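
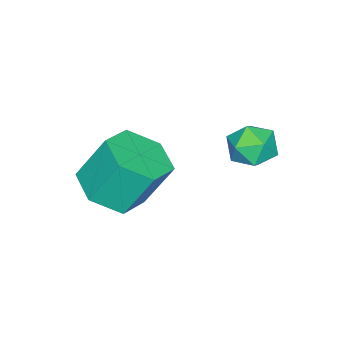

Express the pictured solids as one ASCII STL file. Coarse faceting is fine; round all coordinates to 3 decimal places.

solid 
facet normal -0.128 0.385 0.914
outer loop
vertex -2.38 1.182 -1.118
vertex -3.081 1.048 -1.16
vertex -2.638 0.555 -0.89
endloop
endfacet
facet normal 0.520 0.095 0.849
outer loop
vertex -2.38 1.182 -1.118
vertex -2.638 0.555 -0.89
vertex -2.03 0.576 -1.265
endloop
endfacet
facet normal 0.854 0.418 0.309
outer loop
vertex -2.38 1.182 -1.118
vertex -2.03 0.576 -1.265
vertex -2.096 1.081 -1.766
endloop
endfacet
facet normal 0.413 0.910 0.039
outer loop
vertex -2.38 1.182 -1.118
vertex -2.096 1.081 -1.766
vertex -2.745 1.373 -1.702
endloop
endfacet
facet normal -0.195 0.890 0.413
outer loop
vertex -2.38 1.182 -1.118
vertex -2.745 1.373 -1.702
vertex -3.081 1.048 -1.16
endloop
endfacet
facet normal 0.437 -0.593 0.676
outer loop
vertex -2.03 0.576 -1.265
vertex -2.638 0.555 -0.89
vertex -2.515 0.067 -1.398
endloop
endfacet
facet normal -0.613 -0.123 0.780
outer loop
vertex -2.638 0.555 -0.89
vertex -3.081 1.048 -1.16
vertex -3.164 0.359 -1.334
endloop
endfacet
facet normal -0.720 0.694 -0.030
outer loop
vertex -3.081 1.048 -1.16
vertex -2.745 1.373 -1.702
vertex -3.23 0.864 -1.835
endloop
endfacet
facet normal 0.264 0.727 -0.634
outer loop
vertex -2.745 1.373 -1.702
vertex -2.096 1.081 -1.766
vertex -2.622 0.885 -2.21
endloop
endfacet
facet normal 0.978 -0.068 -0.197
outer loop
vertex -2.096 1.081 -1.766
vertex -2.03 0.576 -1.265
vertex -2.179 0.392 -1.94
endloop
endfacet
facet normal -0.413 -0.910 -0.039
outer loop
vertex -2.88 0.258 -1.982
vertex -2.515 0.067 -1.398
vertex -3.164 0.359 -1.334
endloop
endfacet
facet normal -0.854 -0.418 -0.309
outer loop
vertex -2.88 0.258 -1.982
vertex -3.164 0.359 -1.334
vertex -3.23 0.864 -1.835
endloop
endfacet
facet normal -0.520 -0.095 -0.849
outer loop
vertex -2.88 0.258 -1.982
vertex -3.23 0.864 -1.835
vertex -2.622 0.885 -2.21
endloop
endfacet
facet normal 0.128 -0.385 -0.914
outer loop
vertex -2.88 0.258 -1.982
vertex -2.622 0.885 -2.21
vertex -2.179 0.392 -1.94
endloop
endfacet
facet normal 0.195 -0.890 -0.413
outer loop
vertex -2.88 0.258 -1.982
vertex -2.179 0.392 -1.94
vertex -2.515 0.067 -1.398
endloop
endfacet
facet normal -0.264 -0.727 0.634
outer loop
vertex -3.164 0.359 -1.334
vertex -2.515 0.067 -1.398
vertex -2.638 0.555 -0.89
endloop
endfacet
facet normal -0.978 0.068 0.197
outer loop
vertex -3.23 0.864 -1.835
vertex -3.164 0.359 -1.334
vertex -3.081 1.048 -1.16
endloop
endfacet
facet normal -0.437 0.593 -0.676
outer loop
vertex -2.622 0.885 -2.21
vertex -3.23 0.864 -1.835
vertex -2.745 1.373 -1.702
endloop
endfacet
facet normal 0.613 0.123 -0.780
outer loop
vertex -2.179 0.392 -1.94
vertex -2.622 0.885 -2.21
vertex -2.096 1.081 -1.766
endloop
endfacet
facet normal 0.720 -0.694 0.030
outer loop
vertex -2.515 0.067 -1.398
vertex -2.179 0.392 -1.94
vertex -2.03 0.576 -1.265
endloop
endfacet
facet normal 0.231 -0.433 -0.871
outer loop
vertex 0.561 -1.937 -2.43
vertex -0.356 -1.927 -2.678
vertex 0.203 -1.19 -2.896
endloop
endfacet
facet normal 0.897 0.441 0.018
outer loop
vertex 0.561 -1.937 -2.43
vertex 0.203 -1.19 -2.896
vertex 0.213 -1.283 -1.114
endloop
endfacet
facet normal 0.897 0.442 0.018
outer loop
vertex 0.213 -1.283 -1.114
vertex 0.203 -1.19 -2.896
vertex -0.145 -0.537 -1.58
endloop
endfacet
facet normal -0.231 0.433 0.871
outer loop
vertex 0.213 -1.283 -1.114
vertex -0.145 -0.537 -1.58
vertex -0.704 -1.273 -1.362
endloop
endfacet
facet normal 0.231 -0.433 -0.871
outer loop
vertex 0.203 -1.19 -2.896
vertex -0.356 -1.927 -2.678
vertex -0.714 -1.18 -3.144
endloop
endfacet
facet normal 0.122 0.902 -0.415
outer loop
vertex 0.203 -1.19 -2.896
vertex -0.714 -1.18 -3.144
vertex -0.145 -0.537 -1.58
endloop
endfacet
facet normal 0.123 0.901 -0.415
outer loop
vertex -0.145 -0.537 -1.58
vertex -0.714 -1.18 -3.144
vertex -1.062 -0.526 -1.828
endloop
endfacet
facet normal -0.230 0.433 0.871
outer loop
vertex -0.145 -0.537 -1.58
vertex -1.062 -0.526 -1.828
vertex -0.704 -1.273 -1.362
endloop
endfacet
facet normal 0.231 -0.433 -0.871
outer loop
vertex -0.714 -1.18 -3.144
vertex -0.356 -1.927 -2.678
vertex -1.273 -1.917 -2.926
endloop
endfacet
facet normal -0.775 0.460 -0.433
outer loop
vertex -0.714 -1.18 -3.144
vertex -1.273 -1.917 -2.926
vertex -1.062 -0.526 -1.828
endloop
endfacet
facet normal -0.775 0.460 -0.433
outer loop
vertex -1.062 -0.526 -1.828
vertex -1.273 -1.917 -2.926
vertex -1.621 -1.263 -1.61
endloop
endfacet
facet normal -0.231 0.433 0.871
outer loop
vertex -1.062 -0.526 -1.828
vertex -1.621 -1.263 -1.61
vertex -0.704 -1.273 -1.362
endloop
endfacet
facet normal 0.231 -0.433 -0.871
outer loop
vertex -1.273 -1.917 -2.926
vertex -0.356 -1.927 -2.678
vertex -0.915 -2.663 -2.46
endloop
endfacet
facet normal -0.897 -0.442 -0.018
outer loop
vertex -1.273 -1.917 -2.926
vertex -0.915 -2.663 -2.46
vertex -1.621 -1.263 -1.61
endloop
endfacet
facet normal -0.897 -0.441 -0.018
outer loop
vertex -1.621 -1.263 -1.61
vertex -0.915 -2.663 -2.46
vertex -1.263 -2.01 -1.144
endloop
endfacet
facet normal -0.231 0.433 0.871
outer loop
vertex -1.621 -1.263 -1.61
vertex -1.263 -2.01 -1.144
vertex -0.704 -1.273 -1.362
endloop
endfacet
facet normal 0.230 -0.433 -0.871
outer loop
vertex -0.915 -2.663 -2.46
vertex -0.356 -1.927 -2.678
vertex 0.002 -2.674 -2.212
endloop
endfacet
facet normal -0.123 -0.902 0.415
outer loop
vertex -0.915 -2.663 -2.46
vertex 0.002 -2.674 -2.212
vertex -1.263 -2.01 -1.144
endloop
endfacet
facet normal -0.122 -0.901 0.416
outer loop
vertex -1.263 -2.01 -1.144
vertex 0.002 -2.674 -2.212
vertex -0.346 -2.02 -0.896
endloop
endfacet
facet normal -0.231 0.433 0.871
outer loop
vertex -1.263 -2.01 -1.144
vertex -0.346 -2.02 -0.896
vertex -0.704 -1.273 -1.362
endloop
endfacet
facet normal 0.231 -0.433 -0.871
outer loop
vertex 0.002 -2.674 -2.212
vertex -0.356 -1.927 -2.678
vertex 0.561 -1.937 -2.43
endloop
endfacet
facet normal 0.775 -0.460 0.433
outer loop
vertex 0.002 -2.674 -2.212
vertex 0.561 -1.937 -2.43
vertex -0.346 -2.02 -0.896
endloop
endfacet
facet normal 0.775 -0.460 0.433
outer loop
vertex -0.346 -2.02 -0.896
vertex 0.561 -1.937 -2.43
vertex 0.213 -1.283 -1.114
endloop
endfacet
facet normal -0.231 0.433 0.871
outer loop
vertex -0.346 -2.02 -0.896
vertex 0.213 -1.283 -1.114
vertex -0.704 -1.273 -1.362
endloop
endfacet

endsolid


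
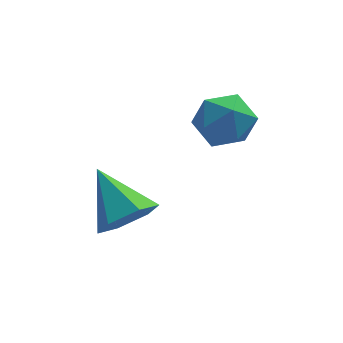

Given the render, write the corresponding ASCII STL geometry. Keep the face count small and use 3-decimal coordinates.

solid 
facet normal -0.137 0.719 0.681
outer loop
vertex 0.036 1.56 3.661
vertex -0.323 0.822 4.368
vertex 0.732 1.063 4.325
endloop
endfacet
facet normal 0.401 0.884 0.242
outer loop
vertex 0.036 1.56 3.661
vertex 0.732 1.063 4.325
vertex 0.996 1.227 3.288
endloop
endfacet
facet normal 0.145 0.894 -0.424
outer loop
vertex 0.036 1.56 3.661
vertex 0.996 1.227 3.288
vertex 0.105 1.088 2.689
endloop
endfacet
facet normal -0.550 0.735 -0.396
outer loop
vertex 0.036 1.56 3.661
vertex 0.105 1.088 2.689
vertex -0.711 0.837 3.357
endloop
endfacet
facet normal -0.724 0.627 0.287
outer loop
vertex 0.036 1.56 3.661
vertex -0.711 0.837 3.357
vertex -0.323 0.822 4.368
endloop
endfacet
facet normal 0.887 0.364 0.283
outer loop
vertex 0.996 1.227 3.288
vertex 0.732 1.063 4.325
vertex 1.231 0.283 3.763
endloop
endfacet
facet normal 0.018 0.097 0.995
outer loop
vertex 0.732 1.063 4.325
vertex -0.323 0.822 4.368
vertex 0.415 0.032 4.431
endloop
endfacet
facet normal -0.933 -0.052 0.357
outer loop
vertex -0.323 0.822 4.368
vertex -0.711 0.837 3.357
vertex -0.476 -0.107 3.832
endloop
endfacet
facet normal -0.651 0.123 -0.749
outer loop
vertex -0.711 0.837 3.357
vertex 0.105 1.088 2.689
vertex -0.212 0.057 2.795
endloop
endfacet
facet normal 0.475 0.380 -0.794
outer loop
vertex 0.105 1.088 2.689
vertex 0.996 1.227 3.288
vertex 0.843 0.298 2.752
endloop
endfacet
facet normal 0.550 -0.735 0.396
outer loop
vertex 0.484 -0.44 3.459
vertex 1.231 0.283 3.763
vertex 0.415 0.032 4.431
endloop
endfacet
facet normal -0.145 -0.894 0.424
outer loop
vertex 0.484 -0.44 3.459
vertex 0.415 0.032 4.431
vertex -0.476 -0.107 3.832
endloop
endfacet
facet normal -0.401 -0.884 -0.242
outer loop
vertex 0.484 -0.44 3.459
vertex -0.476 -0.107 3.832
vertex -0.212 0.057 2.795
endloop
endfacet
facet normal 0.137 -0.719 -0.681
outer loop
vertex 0.484 -0.44 3.459
vertex -0.212 0.057 2.795
vertex 0.843 0.298 2.752
endloop
endfacet
facet normal 0.724 -0.627 -0.287
outer loop
vertex 0.484 -0.44 3.459
vertex 0.843 0.298 2.752
vertex 1.231 0.283 3.763
endloop
endfacet
facet normal 0.651 -0.123 0.749
outer loop
vertex 0.415 0.032 4.431
vertex 1.231 0.283 3.763
vertex 0.732 1.063 4.325
endloop
endfacet
facet normal -0.475 -0.380 0.794
outer loop
vertex -0.476 -0.107 3.832
vertex 0.415 0.032 4.431
vertex -0.323 0.822 4.368
endloop
endfacet
facet normal -0.887 -0.364 -0.283
outer loop
vertex -0.212 0.057 2.795
vertex -0.476 -0.107 3.832
vertex -0.711 0.837 3.357
endloop
endfacet
facet normal -0.018 -0.097 -0.995
outer loop
vertex 0.843 0.298 2.752
vertex -0.212 0.057 2.795
vertex 0.105 1.088 2.689
endloop
endfacet
facet normal 0.933 0.052 -0.357
outer loop
vertex 1.231 0.283 3.763
vertex 0.843 0.298 2.752
vertex 0.996 1.227 3.288
endloop
endfacet
facet normal 0.370 -0.746 -0.554
outer loop
vertex -2.155 0.016 -0.205
vertex -2.833 -0.659 0.251
vertex -3.112 -0.142 -0.631
endloop
endfacet
facet normal 0.050 0.894 -0.444
outer loop
vertex -2.155 0.016 -0.205
vertex -3.112 -0.142 -0.631
vertex -3.607 0.899 1.409
endloop
endfacet
facet normal 0.370 -0.746 -0.554
outer loop
vertex -3.112 -0.142 -0.631
vertex -2.833 -0.659 0.251
vertex -3.791 -0.817 -0.176
endloop
endfacet
facet normal -0.765 0.479 -0.430
outer loop
vertex -3.112 -0.142 -0.631
vertex -3.791 -0.817 -0.176
vertex -3.607 0.899 1.409
endloop
endfacet
facet normal 0.370 -0.746 -0.554
outer loop
vertex -3.791 -0.817 -0.176
vertex -2.833 -0.659 0.251
vertex -3.512 -1.334 0.706
endloop
endfacet
facet normal -0.965 -0.116 0.237
outer loop
vertex -3.791 -0.817 -0.176
vertex -3.512 -1.334 0.706
vertex -3.607 0.899 1.409
endloop
endfacet
facet normal 0.370 -0.746 -0.554
outer loop
vertex -3.512 -1.334 0.706
vertex -2.833 -0.659 0.251
vertex -2.554 -1.176 1.133
endloop
endfacet
facet normal -0.348 -0.295 0.890
outer loop
vertex -3.512 -1.334 0.706
vertex -2.554 -1.176 1.133
vertex -3.607 0.899 1.409
endloop
endfacet
facet normal 0.370 -0.746 -0.554
outer loop
vertex -2.554 -1.176 1.133
vertex -2.833 -0.659 0.251
vertex -1.876 -0.501 0.678
endloop
endfacet
facet normal 0.467 0.121 0.876
outer loop
vertex -2.554 -1.176 1.133
vertex -1.876 -0.501 0.678
vertex -3.607 0.899 1.409
endloop
endfacet
facet normal 0.370 -0.746 -0.554
outer loop
vertex -1.876 -0.501 0.678
vertex -2.833 -0.659 0.251
vertex -2.155 0.016 -0.205
endloop
endfacet
facet normal 0.667 0.716 0.208
outer loop
vertex -1.876 -0.501 0.678
vertex -2.155 0.016 -0.205
vertex -3.607 0.899 1.409
endloop
endfacet

endsolid


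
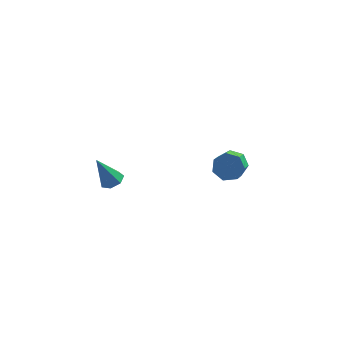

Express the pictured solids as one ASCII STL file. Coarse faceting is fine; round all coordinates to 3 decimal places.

solid 
facet normal 0.080 0.812 -0.579
outer loop
vertex 4.399 4.276 -1.935
vertex 3.532 4.347 -1.955
vertex 4.093 4.696 -1.388
endloop
endfacet
facet normal 0.911 0.177 0.373
outer loop
vertex 4.399 4.276 -1.935
vertex 4.093 4.696 -1.388
vertex 4.274 3.002 -1.026
endloop
endfacet
facet normal 0.911 0.177 0.373
outer loop
vertex 4.274 3.002 -1.026
vertex 4.093 4.696 -1.388
vertex 3.968 3.422 -0.479
endloop
endfacet
facet normal -0.079 -0.812 0.579
outer loop
vertex 4.274 3.002 -1.026
vertex 3.968 3.422 -0.479
vertex 3.408 3.073 -1.045
endloop
endfacet
facet normal 0.081 0.811 -0.579
outer loop
vertex 4.093 4.696 -1.388
vertex 3.532 4.347 -1.955
vertex 3.365 4.854 -1.268
endloop
endfacet
facet normal 0.250 0.546 0.800
outer loop
vertex 4.093 4.696 -1.388
vertex 3.365 4.854 -1.268
vertex 3.968 3.422 -0.479
endloop
endfacet
facet normal 0.251 0.546 0.799
outer loop
vertex 3.968 3.422 -0.479
vertex 3.365 4.854 -1.268
vertex 3.24 3.58 -0.358
endloop
endfacet
facet normal -0.080 -0.811 0.579
outer loop
vertex 3.968 3.422 -0.479
vertex 3.24 3.58 -0.358
vertex 3.408 3.073 -1.045
endloop
endfacet
facet normal 0.079 0.811 -0.579
outer loop
vertex 3.365 4.854 -1.268
vertex 3.532 4.347 -1.955
vertex 2.763 4.63 -1.664
endloop
endfacet
facet normal -0.598 0.504 0.624
outer loop
vertex 3.365 4.854 -1.268
vertex 2.763 4.63 -1.664
vertex 3.24 3.58 -0.358
endloop
endfacet
facet normal -0.598 0.503 0.623
outer loop
vertex 3.24 3.58 -0.358
vertex 2.763 4.63 -1.664
vertex 2.638 3.356 -0.755
endloop
endfacet
facet normal -0.080 -0.811 0.579
outer loop
vertex 3.24 3.58 -0.358
vertex 2.638 3.356 -0.755
vertex 3.408 3.073 -1.045
endloop
endfacet
facet normal 0.079 0.811 -0.579
outer loop
vertex 2.763 4.63 -1.664
vertex 3.532 4.347 -1.955
vertex 2.74 4.193 -2.279
endloop
endfacet
facet normal -0.996 0.083 -0.021
outer loop
vertex 2.763 4.63 -1.664
vertex 2.74 4.193 -2.279
vertex 2.638 3.356 -0.755
endloop
endfacet
facet normal -0.996 0.083 -0.021
outer loop
vertex 2.638 3.356 -0.755
vertex 2.74 4.193 -2.279
vertex 2.615 2.919 -1.37
endloop
endfacet
facet normal -0.080 -0.811 0.579
outer loop
vertex 2.638 3.356 -0.755
vertex 2.615 2.919 -1.37
vertex 3.408 3.073 -1.045
endloop
endfacet
facet normal 0.079 0.811 -0.579
outer loop
vertex 2.74 4.193 -2.279
vertex 3.532 4.347 -1.955
vertex 3.314 3.872 -2.65
endloop
endfacet
facet normal -0.645 -0.401 -0.651
outer loop
vertex 2.74 4.193 -2.279
vertex 3.314 3.872 -2.65
vertex 2.615 2.919 -1.37
endloop
endfacet
facet normal -0.644 -0.402 -0.651
outer loop
vertex 2.615 2.919 -1.37
vertex 3.314 3.872 -2.65
vertex 3.19 2.598 -1.741
endloop
endfacet
facet normal -0.080 -0.812 0.579
outer loop
vertex 2.615 2.919 -1.37
vertex 3.19 2.598 -1.741
vertex 3.408 3.073 -1.045
endloop
endfacet
facet normal 0.079 0.811 -0.579
outer loop
vertex 3.314 3.872 -2.65
vertex 3.532 4.347 -1.955
vertex 4.053 3.909 -2.497
endloop
endfacet
facet normal 0.193 -0.582 -0.790
outer loop
vertex 3.314 3.872 -2.65
vertex 4.053 3.909 -2.497
vertex 3.19 2.598 -1.741
endloop
endfacet
facet normal 0.193 -0.582 -0.790
outer loop
vertex 3.19 2.598 -1.741
vertex 4.053 3.909 -2.497
vertex 3.928 2.635 -1.588
endloop
endfacet
facet normal -0.079 -0.812 0.579
outer loop
vertex 3.19 2.598 -1.741
vertex 3.928 2.635 -1.588
vertex 3.408 3.073 -1.045
endloop
endfacet
facet normal 0.080 0.811 -0.579
outer loop
vertex 4.053 3.909 -2.497
vertex 3.532 4.347 -1.955
vertex 4.399 4.276 -1.935
endloop
endfacet
facet normal 0.885 -0.325 -0.333
outer loop
vertex 4.053 3.909 -2.497
vertex 4.399 4.276 -1.935
vertex 3.928 2.635 -1.588
endloop
endfacet
facet normal 0.885 -0.325 -0.333
outer loop
vertex 3.928 2.635 -1.588
vertex 4.399 4.276 -1.935
vertex 4.274 3.002 -1.026
endloop
endfacet
facet normal -0.079 -0.812 0.579
outer loop
vertex 3.928 2.635 -1.588
vertex 4.274 3.002 -1.026
vertex 3.408 3.073 -1.045
endloop
endfacet
facet normal 0.403 0.073 -0.912
outer loop
vertex -1.295 -3.325 3.178
vertex -1.763 -2.925 3.003
vertex -1.196 -2.785 3.265
endloop
endfacet
facet normal 0.728 -0.237 0.643
outer loop
vertex -1.295 -3.325 3.178
vertex -1.196 -2.785 3.265
vertex -2.477 -3.055 4.617
endloop
endfacet
facet normal 0.404 0.073 -0.912
outer loop
vertex -1.196 -2.785 3.265
vertex -1.763 -2.925 3.003
vertex -1.525 -2.351 3.154
endloop
endfacet
facet normal 0.538 0.567 0.623
outer loop
vertex -1.196 -2.785 3.265
vertex -1.525 -2.351 3.154
vertex -2.477 -3.055 4.617
endloop
endfacet
facet normal 0.403 0.073 -0.912
outer loop
vertex -1.525 -2.351 3.154
vertex -1.763 -2.925 3.003
vertex -2.033 -2.349 2.93
endloop
endfacet
facet normal -0.150 0.925 0.348
outer loop
vertex -1.525 -2.351 3.154
vertex -2.033 -2.349 2.93
vertex -2.477 -3.055 4.617
endloop
endfacet
facet normal 0.404 0.074 -0.912
outer loop
vertex -2.033 -2.349 2.93
vertex -1.763 -2.925 3.003
vertex -2.338 -2.781 2.76
endloop
endfacet
facet normal -0.821 0.571 0.023
outer loop
vertex -2.033 -2.349 2.93
vertex -2.338 -2.781 2.76
vertex -2.477 -3.055 4.617
endloop
endfacet
facet normal 0.404 0.074 -0.912
outer loop
vertex -2.338 -2.781 2.76
vertex -1.763 -2.925 3.003
vertex -2.21 -3.322 2.773
endloop
endfacet
facet normal -0.967 -0.231 -0.107
outer loop
vertex -2.338 -2.781 2.76
vertex -2.21 -3.322 2.773
vertex -2.477 -3.055 4.617
endloop
endfacet
facet normal 0.404 0.074 -0.912
outer loop
vertex -2.21 -3.322 2.773
vertex -1.763 -2.925 3.003
vertex -1.746 -3.563 2.959
endloop
endfacet
facet normal -0.478 -0.876 0.058
outer loop
vertex -2.21 -3.322 2.773
vertex -1.746 -3.563 2.959
vertex -2.477 -3.055 4.617
endloop
endfacet
facet normal 0.404 0.074 -0.912
outer loop
vertex -1.746 -3.563 2.959
vertex -1.763 -2.925 3.003
vertex -1.295 -3.325 3.178
endloop
endfacet
facet normal 0.274 -0.879 0.390
outer loop
vertex -1.746 -3.563 2.959
vertex -1.295 -3.325 3.178
vertex -2.477 -3.055 4.617
endloop
endfacet

endsolid


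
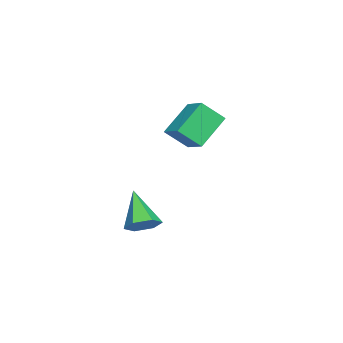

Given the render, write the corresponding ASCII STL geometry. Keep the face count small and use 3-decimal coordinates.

solid 
facet normal -0.734 -0.589 -0.337
outer loop
vertex 0.895 1.276 1.365
vertex 0.564 2.207 0.46
vertex 2.058 0.517 0.158
endloop
endfacet
facet normal 0.247 -0.695 0.675
outer loop
vertex 2.976 1.253 0.58
vertex 0.895 1.276 1.365
vertex 2.058 0.517 0.158
endloop
endfacet
facet normal -0.734 -0.589 -0.337
outer loop
vertex 2.058 0.517 0.158
vertex 0.564 2.207 0.46
vertex 1.727 1.448 -0.747
endloop
endfacet
facet normal 0.632 -0.413 -0.656
outer loop
vertex 1.727 1.448 -0.747
vertex 2.976 1.253 0.58
vertex 2.058 0.517 0.158
endloop
endfacet
facet normal -0.632 0.413 0.656
outer loop
vertex 0.895 1.276 1.365
vertex 1.482 2.943 0.882
vertex 0.564 2.207 0.46
endloop
endfacet
facet normal 0.247 -0.695 0.675
outer loop
vertex 1.813 2.012 1.787
vertex 0.895 1.276 1.365
vertex 2.976 1.253 0.58
endloop
endfacet
facet normal -0.632 0.413 0.656
outer loop
vertex 1.813 2.012 1.787
vertex 1.482 2.943 0.882
vertex 0.895 1.276 1.365
endloop
endfacet
facet normal -0.247 0.695 -0.675
outer loop
vertex 0.564 2.207 0.46
vertex 1.482 2.943 0.882
vertex 1.727 1.448 -0.747
endloop
endfacet
facet normal 0.632 -0.413 -0.656
outer loop
vertex 2.645 2.184 -0.325
vertex 2.976 1.253 0.58
vertex 1.727 1.448 -0.747
endloop
endfacet
facet normal -0.247 0.695 -0.675
outer loop
vertex 1.727 1.448 -0.747
vertex 1.482 2.943 0.882
vertex 2.645 2.184 -0.325
endloop
endfacet
facet normal 0.734 0.589 0.337
outer loop
vertex 2.645 2.184 -0.325
vertex 1.813 2.012 1.787
vertex 2.976 1.253 0.58
endloop
endfacet
facet normal 0.734 0.589 0.337
outer loop
vertex 1.482 2.943 0.882
vertex 1.813 2.012 1.787
vertex 2.645 2.184 -0.325
endloop
endfacet
facet normal 0.589 0.333 -0.737
outer loop
vertex 4.165 0.467 -3.953
vertex 3.77 0.008 -4.476
vertex 3.524 0.756 -4.335
endloop
endfacet
facet normal -0.094 0.712 0.696
outer loop
vertex 4.165 0.467 -3.953
vertex 3.524 0.756 -4.335
vertex 2.61 -0.648 -3.024
endloop
endfacet
facet normal 0.588 0.332 -0.737
outer loop
vertex 3.524 0.756 -4.335
vertex 3.77 0.008 -4.476
vertex 3.129 0.297 -4.857
endloop
endfacet
facet normal -0.799 0.596 0.081
outer loop
vertex 3.524 0.756 -4.335
vertex 3.129 0.297 -4.857
vertex 2.61 -0.648 -3.024
endloop
endfacet
facet normal 0.588 0.333 -0.737
outer loop
vertex 3.129 0.297 -4.857
vertex 3.77 0.008 -4.476
vertex 3.374 -0.451 -4.999
endloop
endfacet
facet normal -0.901 -0.225 -0.371
outer loop
vertex 3.129 0.297 -4.857
vertex 3.374 -0.451 -4.999
vertex 2.61 -0.648 -3.024
endloop
endfacet
facet normal 0.588 0.332 -0.737
outer loop
vertex 3.374 -0.451 -4.999
vertex 3.77 0.008 -4.476
vertex 4.016 -0.74 -4.617
endloop
endfacet
facet normal -0.296 -0.932 -0.208
outer loop
vertex 3.374 -0.451 -4.999
vertex 4.016 -0.74 -4.617
vertex 2.61 -0.648 -3.024
endloop
endfacet
facet normal 0.589 0.333 -0.737
outer loop
vertex 4.016 -0.74 -4.617
vertex 3.77 0.008 -4.476
vertex 4.411 -0.281 -4.094
endloop
endfacet
facet normal 0.409 -0.816 0.408
outer loop
vertex 4.016 -0.74 -4.617
vertex 4.411 -0.281 -4.094
vertex 2.61 -0.648 -3.024
endloop
endfacet
facet normal 0.589 0.333 -0.737
outer loop
vertex 4.411 -0.281 -4.094
vertex 3.77 0.008 -4.476
vertex 4.165 0.467 -3.953
endloop
endfacet
facet normal 0.510 0.006 0.860
outer loop
vertex 4.411 -0.281 -4.094
vertex 4.165 0.467 -3.953
vertex 2.61 -0.648 -3.024
endloop
endfacet

endsolid


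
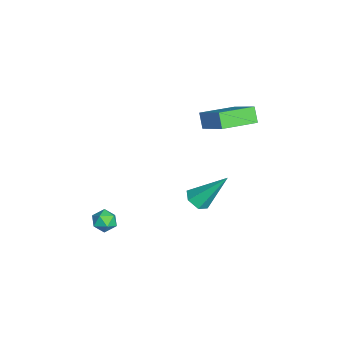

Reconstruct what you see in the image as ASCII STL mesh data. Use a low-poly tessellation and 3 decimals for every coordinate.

solid 
facet normal -0.281 -0.502 0.818
outer loop
vertex 1.896 -3.677 -0.095
vertex 2.071 -4.228 -0.373
vertex 2.494 -3.895 -0.023
endloop
endfacet
facet normal -0.062 0.156 0.986
outer loop
vertex 1.896 -3.677 -0.095
vertex 2.494 -3.895 -0.023
vertex 2.391 -3.271 -0.128
endloop
endfacet
facet normal -0.467 0.621 0.629
outer loop
vertex 1.896 -3.677 -0.095
vertex 2.391 -3.271 -0.128
vertex 1.904 -3.218 -0.542
endloop
endfacet
facet normal -0.938 0.251 0.241
outer loop
vertex 1.896 -3.677 -0.095
vertex 1.904 -3.218 -0.542
vertex 1.707 -3.809 -0.693
endloop
endfacet
facet normal -0.823 -0.442 0.358
outer loop
vertex 1.896 -3.677 -0.095
vertex 1.707 -3.809 -0.693
vertex 2.071 -4.228 -0.373
endloop
endfacet
facet normal 0.612 0.228 0.757
outer loop
vertex 2.391 -3.271 -0.128
vertex 2.494 -3.895 -0.023
vertex 2.873 -3.571 -0.427
endloop
endfacet
facet normal 0.256 -0.836 0.486
outer loop
vertex 2.494 -3.895 -0.023
vertex 2.071 -4.228 -0.373
vertex 2.676 -4.162 -0.578
endloop
endfacet
facet normal -0.621 -0.739 -0.261
outer loop
vertex 2.071 -4.228 -0.373
vertex 1.707 -3.809 -0.693
vertex 2.189 -4.109 -0.992
endloop
endfacet
facet normal -0.807 0.384 -0.449
outer loop
vertex 1.707 -3.809 -0.693
vertex 1.904 -3.218 -0.542
vertex 2.086 -3.485 -1.097
endloop
endfacet
facet normal -0.046 0.983 0.180
outer loop
vertex 1.904 -3.218 -0.542
vertex 2.391 -3.271 -0.128
vertex 2.509 -3.152 -0.747
endloop
endfacet
facet normal 0.938 -0.251 -0.241
outer loop
vertex 2.684 -3.703 -1.025
vertex 2.873 -3.571 -0.427
vertex 2.676 -4.162 -0.578
endloop
endfacet
facet normal 0.467 -0.621 -0.629
outer loop
vertex 2.684 -3.703 -1.025
vertex 2.676 -4.162 -0.578
vertex 2.189 -4.109 -0.992
endloop
endfacet
facet normal 0.062 -0.156 -0.986
outer loop
vertex 2.684 -3.703 -1.025
vertex 2.189 -4.109 -0.992
vertex 2.086 -3.485 -1.097
endloop
endfacet
facet normal 0.281 0.502 -0.818
outer loop
vertex 2.684 -3.703 -1.025
vertex 2.086 -3.485 -1.097
vertex 2.509 -3.152 -0.747
endloop
endfacet
facet normal 0.823 0.442 -0.358
outer loop
vertex 2.684 -3.703 -1.025
vertex 2.509 -3.152 -0.747
vertex 2.873 -3.571 -0.427
endloop
endfacet
facet normal 0.807 -0.384 0.449
outer loop
vertex 2.676 -4.162 -0.578
vertex 2.873 -3.571 -0.427
vertex 2.494 -3.895 -0.023
endloop
endfacet
facet normal 0.046 -0.983 -0.180
outer loop
vertex 2.189 -4.109 -0.992
vertex 2.676 -4.162 -0.578
vertex 2.071 -4.228 -0.373
endloop
endfacet
facet normal -0.612 -0.228 -0.757
outer loop
vertex 2.086 -3.485 -1.097
vertex 2.189 -4.109 -0.992
vertex 1.707 -3.809 -0.693
endloop
endfacet
facet normal -0.256 0.836 -0.486
outer loop
vertex 2.509 -3.152 -0.747
vertex 2.086 -3.485 -1.097
vertex 1.904 -3.218 -0.542
endloop
endfacet
facet normal 0.621 0.739 0.261
outer loop
vertex 2.873 -3.571 -0.427
vertex 2.509 -3.152 -0.747
vertex 2.391 -3.271 -0.128
endloop
endfacet
facet normal -0.046 -0.638 -0.768
outer loop
vertex -0.176 1.001 -2.151
vertex -0.46 0.534 -1.746
vertex -0.853 0.972 -2.086
endloop
endfacet
facet normal -0.078 0.910 -0.407
outer loop
vertex -0.176 1.001 -2.151
vertex -0.853 0.972 -2.086
vertex -0.36 1.906 -0.094
endloop
endfacet
facet normal -0.047 -0.638 -0.768
outer loop
vertex -0.853 0.972 -2.086
vertex -0.46 0.534 -1.746
vertex -1.136 0.505 -1.681
endloop
endfacet
facet normal -0.864 0.504 -0.022
outer loop
vertex -0.853 0.972 -2.086
vertex -1.136 0.505 -1.681
vertex -0.36 1.906 -0.094
endloop
endfacet
facet normal -0.047 -0.638 -0.768
outer loop
vertex -1.136 0.505 -1.681
vertex -0.46 0.534 -1.746
vertex -0.743 0.067 -1.341
endloop
endfacet
facet normal -0.773 -0.238 0.588
outer loop
vertex -1.136 0.505 -1.681
vertex -0.743 0.067 -1.341
vertex -0.36 1.906 -0.094
endloop
endfacet
facet normal -0.046 -0.638 -0.768
outer loop
vertex -0.743 0.067 -1.341
vertex -0.46 0.534 -1.746
vertex -0.067 0.095 -1.405
endloop
endfacet
facet normal 0.101 -0.573 0.814
outer loop
vertex -0.743 0.067 -1.341
vertex -0.067 0.095 -1.405
vertex -0.36 1.906 -0.094
endloop
endfacet
facet normal -0.046 -0.638 -0.768
outer loop
vertex -0.067 0.095 -1.405
vertex -0.46 0.534 -1.746
vertex 0.216 0.562 -1.81
endloop
endfacet
facet normal 0.888 -0.167 0.429
outer loop
vertex -0.067 0.095 -1.405
vertex 0.216 0.562 -1.81
vertex -0.36 1.906 -0.094
endloop
endfacet
facet normal -0.046 -0.638 -0.768
outer loop
vertex 0.216 0.562 -1.81
vertex -0.46 0.534 -1.746
vertex -0.176 1.001 -2.151
endloop
endfacet
facet normal 0.799 0.573 -0.181
outer loop
vertex 0.216 0.562 -1.81
vertex -0.176 1.001 -2.151
vertex -0.36 1.906 -0.094
endloop
endfacet
facet normal -0.699 -0.422 -0.578
outer loop
vertex -3.493 0.755 1.959
vertex -4.284 2.438 1.685
vertex -2.972 0.882 1.236
endloop
endfacet
facet normal 0.421 -0.895 0.146
outer loop
vertex -1.616 1.702 2.355
vertex -3.493 0.755 1.959
vertex -2.972 0.882 1.236
endloop
endfacet
facet normal -0.699 -0.423 -0.577
outer loop
vertex -2.972 0.882 1.236
vertex -4.284 2.438 1.685
vertex -3.763 2.565 0.961
endloop
endfacet
facet normal 0.578 0.140 -0.804
outer loop
vertex -3.763 2.565 0.961
vertex -1.616 1.702 2.355
vertex -2.972 0.882 1.236
endloop
endfacet
facet normal -0.578 -0.141 0.804
outer loop
vertex -3.493 0.755 1.959
vertex -2.928 3.258 2.804
vertex -4.284 2.438 1.685
endloop
endfacet
facet normal 0.421 -0.895 0.146
outer loop
vertex -2.137 1.575 3.079
vertex -3.493 0.755 1.959
vertex -1.616 1.702 2.355
endloop
endfacet
facet normal -0.579 -0.141 0.803
outer loop
vertex -2.137 1.575 3.079
vertex -2.928 3.258 2.804
vertex -3.493 0.755 1.959
endloop
endfacet
facet normal -0.421 0.895 -0.146
outer loop
vertex -4.284 2.438 1.685
vertex -2.928 3.258 2.804
vertex -3.763 2.565 0.961
endloop
endfacet
facet normal 0.578 0.141 -0.803
outer loop
vertex -2.407 3.385 2.081
vertex -1.616 1.702 2.355
vertex -3.763 2.565 0.961
endloop
endfacet
facet normal -0.421 0.895 -0.146
outer loop
vertex -3.763 2.565 0.961
vertex -2.928 3.258 2.804
vertex -2.407 3.385 2.081
endloop
endfacet
facet normal 0.699 0.422 0.577
outer loop
vertex -2.407 3.385 2.081
vertex -2.137 1.575 3.079
vertex -1.616 1.702 2.355
endloop
endfacet
facet normal 0.698 0.423 0.578
outer loop
vertex -2.928 3.258 2.804
vertex -2.137 1.575 3.079
vertex -2.407 3.385 2.081
endloop
endfacet

endsolid


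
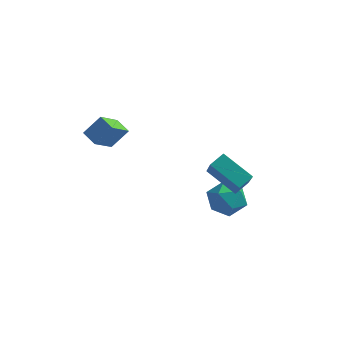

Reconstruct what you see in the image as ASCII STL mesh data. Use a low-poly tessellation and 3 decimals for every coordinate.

solid 
facet normal -0.728 -0.603 0.326
outer loop
vertex 1.818 3.224 -3.286
vertex 2.345 2.282 -3.853
vertex 2.644 2.544 -2.7
endloop
endfacet
facet normal -0.615 -0.070 0.786
outer loop
vertex 1.818 3.224 -3.286
vertex 2.644 2.544 -2.7
vertex 2.658 3.758 -2.581
endloop
endfacet
facet normal -0.715 0.545 0.438
outer loop
vertex 1.818 3.224 -3.286
vertex 2.658 3.758 -2.581
vertex 2.368 4.246 -3.661
endloop
endfacet
facet normal -0.889 0.392 -0.236
outer loop
vertex 1.818 3.224 -3.286
vertex 2.368 4.246 -3.661
vertex 2.175 3.334 -4.447
endloop
endfacet
facet normal -0.897 -0.318 -0.306
outer loop
vertex 1.818 3.224 -3.286
vertex 2.175 3.334 -4.447
vertex 2.345 2.282 -3.853
endloop
endfacet
facet normal 0.068 -0.098 0.993
outer loop
vertex 2.658 3.758 -2.581
vertex 2.644 2.544 -2.7
vertex 3.705 3.146 -2.713
endloop
endfacet
facet normal -0.115 -0.962 0.248
outer loop
vertex 2.644 2.544 -2.7
vertex 2.345 2.282 -3.853
vertex 3.512 2.234 -3.499
endloop
endfacet
facet normal -0.390 -0.500 -0.774
outer loop
vertex 2.345 2.282 -3.853
vertex 2.175 3.334 -4.447
vertex 3.222 2.722 -4.579
endloop
endfacet
facet normal -0.376 0.649 -0.661
outer loop
vertex 2.175 3.334 -4.447
vertex 2.368 4.246 -3.661
vertex 3.236 3.936 -4.46
endloop
endfacet
facet normal -0.094 0.898 0.431
outer loop
vertex 2.368 4.246 -3.661
vertex 2.658 3.758 -2.581
vertex 3.535 4.198 -3.307
endloop
endfacet
facet normal 0.889 -0.392 0.236
outer loop
vertex 4.062 3.256 -3.874
vertex 3.705 3.146 -2.713
vertex 3.512 2.234 -3.499
endloop
endfacet
facet normal 0.715 -0.545 -0.438
outer loop
vertex 4.062 3.256 -3.874
vertex 3.512 2.234 -3.499
vertex 3.222 2.722 -4.579
endloop
endfacet
facet normal 0.615 0.070 -0.786
outer loop
vertex 4.062 3.256 -3.874
vertex 3.222 2.722 -4.579
vertex 3.236 3.936 -4.46
endloop
endfacet
facet normal 0.728 0.603 -0.326
outer loop
vertex 4.062 3.256 -3.874
vertex 3.236 3.936 -4.46
vertex 3.535 4.198 -3.307
endloop
endfacet
facet normal 0.897 0.318 0.306
outer loop
vertex 4.062 3.256 -3.874
vertex 3.535 4.198 -3.307
vertex 3.705 3.146 -2.713
endloop
endfacet
facet normal 0.376 -0.649 0.661
outer loop
vertex 3.512 2.234 -3.499
vertex 3.705 3.146 -2.713
vertex 2.644 2.544 -2.7
endloop
endfacet
facet normal 0.094 -0.898 -0.431
outer loop
vertex 3.222 2.722 -4.579
vertex 3.512 2.234 -3.499
vertex 2.345 2.282 -3.853
endloop
endfacet
facet normal -0.068 0.098 -0.993
outer loop
vertex 3.236 3.936 -4.46
vertex 3.222 2.722 -4.579
vertex 2.175 3.334 -4.447
endloop
endfacet
facet normal 0.115 0.962 -0.248
outer loop
vertex 3.535 4.198 -3.307
vertex 3.236 3.936 -4.46
vertex 2.368 4.246 -3.661
endloop
endfacet
facet normal 0.390 0.500 0.774
outer loop
vertex 3.705 3.146 -2.713
vertex 3.535 4.198 -3.307
vertex 2.658 3.758 -2.581
endloop
endfacet
facet normal -0.824 0.269 0.499
outer loop
vertex 2.698 0.568 1.114
vertex 3.206 1.309 1.554
vertex 2.168 1.867 -0.462
endloop
endfacet
facet normal -0.508 -0.741 -0.440
outer loop
vertex 3.874 1.311 -1.494
vertex 2.698 0.568 1.114
vertex 2.168 1.867 -0.462
endloop
endfacet
facet normal -0.824 0.268 0.499
outer loop
vertex 2.168 1.867 -0.462
vertex 3.206 1.309 1.554
vertex 2.675 2.608 -0.022
endloop
endfacet
facet normal -0.251 0.615 -0.747
outer loop
vertex 2.675 2.608 -0.022
vertex 3.874 1.311 -1.494
vertex 2.168 1.867 -0.462
endloop
endfacet
facet normal 0.251 -0.616 0.747
outer loop
vertex 2.698 0.568 1.114
vertex 4.912 0.753 0.522
vertex 3.206 1.309 1.554
endloop
endfacet
facet normal -0.507 -0.741 -0.440
outer loop
vertex 4.405 0.012 0.082
vertex 2.698 0.568 1.114
vertex 3.874 1.311 -1.494
endloop
endfacet
facet normal 0.251 -0.615 0.747
outer loop
vertex 4.405 0.012 0.082
vertex 4.912 0.753 0.522
vertex 2.698 0.568 1.114
endloop
endfacet
facet normal 0.508 0.741 0.440
outer loop
vertex 3.206 1.309 1.554
vertex 4.912 0.753 0.522
vertex 2.675 2.608 -0.022
endloop
endfacet
facet normal -0.251 0.616 -0.747
outer loop
vertex 4.382 2.052 -1.054
vertex 3.874 1.311 -1.494
vertex 2.675 2.608 -0.022
endloop
endfacet
facet normal 0.507 0.741 0.440
outer loop
vertex 2.675 2.608 -0.022
vertex 4.912 0.753 0.522
vertex 4.382 2.052 -1.054
endloop
endfacet
facet normal 0.824 -0.269 -0.499
outer loop
vertex 4.382 2.052 -1.054
vertex 4.405 0.012 0.082
vertex 3.874 1.311 -1.494
endloop
endfacet
facet normal 0.824 -0.268 -0.498
outer loop
vertex 4.912 0.753 0.522
vertex 4.405 0.012 0.082
vertex 4.382 2.052 -1.054
endloop
endfacet
facet normal -0.784 0.539 0.308
outer loop
vertex -3.684 -0.641 3.158
vertex -2.914 -0.094 4.164
vertex -3.218 0.638 2.107
endloop
endfacet
facet normal -0.558 -0.396 -0.729
outer loop
vertex -2.426 0.094 1.796
vertex -3.684 -0.641 3.158
vertex -3.218 0.638 2.107
endloop
endfacet
facet normal -0.784 0.539 0.308
outer loop
vertex -3.218 0.638 2.107
vertex -2.914 -0.094 4.164
vertex -2.448 1.185 3.113
endloop
endfacet
facet normal 0.271 0.744 -0.611
outer loop
vertex -2.448 1.185 3.113
vertex -2.426 0.094 1.796
vertex -3.218 0.638 2.107
endloop
endfacet
facet normal -0.271 -0.744 0.611
outer loop
vertex -3.684 -0.641 3.158
vertex -2.122 -0.638 3.853
vertex -2.914 -0.094 4.164
endloop
endfacet
facet normal -0.558 -0.396 -0.729
outer loop
vertex -2.892 -1.185 2.847
vertex -3.684 -0.641 3.158
vertex -2.426 0.094 1.796
endloop
endfacet
facet normal -0.271 -0.744 0.611
outer loop
vertex -2.892 -1.185 2.847
vertex -2.122 -0.638 3.853
vertex -3.684 -0.641 3.158
endloop
endfacet
facet normal 0.558 0.396 0.729
outer loop
vertex -2.914 -0.094 4.164
vertex -2.122 -0.638 3.853
vertex -2.448 1.185 3.113
endloop
endfacet
facet normal 0.271 0.744 -0.611
outer loop
vertex -1.656 0.641 2.802
vertex -2.426 0.094 1.796
vertex -2.448 1.185 3.113
endloop
endfacet
facet normal 0.558 0.396 0.729
outer loop
vertex -2.448 1.185 3.113
vertex -2.122 -0.638 3.853
vertex -1.656 0.641 2.802
endloop
endfacet
facet normal 0.784 -0.539 -0.308
outer loop
vertex -1.656 0.641 2.802
vertex -2.892 -1.185 2.847
vertex -2.426 0.094 1.796
endloop
endfacet
facet normal 0.784 -0.539 -0.308
outer loop
vertex -2.122 -0.638 3.853
vertex -2.892 -1.185 2.847
vertex -1.656 0.641 2.802
endloop
endfacet

endsolid


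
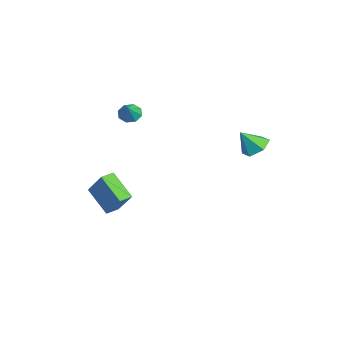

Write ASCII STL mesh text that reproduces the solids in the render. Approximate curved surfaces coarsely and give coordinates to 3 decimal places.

solid 
facet normal -0.036 0.604 -0.796
outer loop
vertex 3.177 3.783 2.113
vertex 2.494 4.235 2.487
vertex 3.343 4.491 2.643
endloop
endfacet
facet normal 0.881 -0.398 0.256
outer loop
vertex 3.177 3.783 2.113
vertex 3.343 4.491 2.643
vertex 2.546 3.365 3.633
endloop
endfacet
facet normal -0.036 0.604 -0.796
outer loop
vertex 3.343 4.491 2.643
vertex 2.494 4.235 2.487
vertex 2.66 4.943 3.017
endloop
endfacet
facet normal 0.589 0.257 0.766
outer loop
vertex 3.343 4.491 2.643
vertex 2.66 4.943 3.017
vertex 2.546 3.365 3.633
endloop
endfacet
facet normal -0.035 0.604 -0.796
outer loop
vertex 2.66 4.943 3.017
vertex 2.494 4.235 2.487
vertex 1.812 4.687 2.86
endloop
endfacet
facet normal -0.275 0.367 0.889
outer loop
vertex 2.66 4.943 3.017
vertex 1.812 4.687 2.86
vertex 2.546 3.365 3.633
endloop
endfacet
facet normal -0.035 0.604 -0.796
outer loop
vertex 1.812 4.687 2.86
vertex 2.494 4.235 2.487
vertex 1.646 3.979 2.33
endloop
endfacet
facet normal -0.847 -0.177 0.502
outer loop
vertex 1.812 4.687 2.86
vertex 1.646 3.979 2.33
vertex 2.546 3.365 3.633
endloop
endfacet
facet normal -0.035 0.604 -0.797
outer loop
vertex 1.646 3.979 2.33
vertex 2.494 4.235 2.487
vertex 2.328 3.526 1.957
endloop
endfacet
facet normal -0.556 -0.831 -0.007
outer loop
vertex 1.646 3.979 2.33
vertex 2.328 3.526 1.957
vertex 2.546 3.365 3.633
endloop
endfacet
facet normal -0.036 0.604 -0.796
outer loop
vertex 2.328 3.526 1.957
vertex 2.494 4.235 2.487
vertex 3.177 3.783 2.113
endloop
endfacet
facet normal 0.309 -0.942 -0.131
outer loop
vertex 2.328 3.526 1.957
vertex 3.177 3.783 2.113
vertex 2.546 3.365 3.633
endloop
endfacet
facet normal -0.687 0.186 -0.702
outer loop
vertex -1.186 -2.22 2.992
vertex -1.608 -1.964 3.473
vertex -1.119 -1.701 3.064
endloop
endfacet
facet normal 0.961 -0.087 -0.264
outer loop
vertex -1.186 -2.22 2.992
vertex -1.119 -1.701 3.064
vertex -0.832 -2.176 4.267
endloop
endfacet
facet normal -0.688 0.188 -0.701
outer loop
vertex -1.119 -1.701 3.064
vertex -1.608 -1.964 3.473
vertex -1.339 -1.337 3.377
endloop
endfacet
facet normal 0.856 0.517 0.000
outer loop
vertex -1.119 -1.701 3.064
vertex -1.339 -1.337 3.377
vertex -0.832 -2.176 4.267
endloop
endfacet
facet normal -0.687 0.187 -0.702
outer loop
vertex -1.339 -1.337 3.377
vertex -1.608 -1.964 3.473
vertex -1.717 -1.34 3.746
endloop
endfacet
facet normal 0.448 0.764 0.465
outer loop
vertex -1.339 -1.337 3.377
vertex -1.717 -1.34 3.746
vertex -0.832 -2.176 4.267
endloop
endfacet
facet normal -0.687 0.187 -0.702
outer loop
vertex -1.717 -1.34 3.746
vertex -1.608 -1.964 3.473
vertex -2.031 -1.709 3.955
endloop
endfacet
facet normal -0.026 0.509 0.860
outer loop
vertex -1.717 -1.34 3.746
vertex -2.031 -1.709 3.955
vertex -0.832 -2.176 4.267
endloop
endfacet
facet normal -0.687 0.187 -0.702
outer loop
vertex -2.031 -1.709 3.955
vertex -1.608 -1.964 3.473
vertex -2.098 -2.228 3.882
endloop
endfacet
facet normal -0.286 -0.097 0.953
outer loop
vertex -2.031 -1.709 3.955
vertex -2.098 -2.228 3.882
vertex -0.832 -2.176 4.267
endloop
endfacet
facet normal -0.687 0.187 -0.702
outer loop
vertex -2.098 -2.228 3.882
vertex -1.608 -1.964 3.473
vertex -1.878 -2.592 3.57
endloop
endfacet
facet normal -0.181 -0.701 0.690
outer loop
vertex -2.098 -2.228 3.882
vertex -1.878 -2.592 3.57
vertex -0.832 -2.176 4.267
endloop
endfacet
facet normal -0.687 0.187 -0.702
outer loop
vertex -1.878 -2.592 3.57
vertex -1.608 -1.964 3.473
vertex -1.5 -2.589 3.201
endloop
endfacet
facet normal 0.227 -0.948 0.225
outer loop
vertex -1.878 -2.592 3.57
vertex -1.5 -2.589 3.201
vertex -0.832 -2.176 4.267
endloop
endfacet
facet normal -0.687 0.187 -0.702
outer loop
vertex -1.5 -2.589 3.201
vertex -1.608 -1.964 3.473
vertex -1.186 -2.22 2.992
endloop
endfacet
facet normal 0.701 -0.693 -0.171
outer loop
vertex -1.5 -2.589 3.201
vertex -1.186 -2.22 2.992
vertex -0.832 -2.176 4.267
endloop
endfacet
facet normal -0.619 -0.441 0.650
outer loop
vertex -2.7 -3.481 -1.931
vertex -3.155 -2.753 -1.87
vertex -3.943 -4.122 -3.551
endloop
endfacet
facet normal 0.528 -0.846 -0.070
outer loop
vertex -2.685 -3.227 -4.87
vertex -2.7 -3.481 -1.931
vertex -3.943 -4.122 -3.551
endloop
endfacet
facet normal -0.619 -0.441 0.650
outer loop
vertex -3.943 -4.122 -3.551
vertex -3.155 -2.753 -1.87
vertex -4.397 -3.395 -3.49
endloop
endfacet
facet normal -0.581 -0.299 -0.757
outer loop
vertex -4.397 -3.395 -3.49
vertex -2.685 -3.227 -4.87
vertex -3.943 -4.122 -3.551
endloop
endfacet
facet normal 0.581 0.299 0.757
outer loop
vertex -2.7 -3.481 -1.931
vertex -1.897 -1.858 -3.189
vertex -3.155 -2.753 -1.87
endloop
endfacet
facet normal 0.529 -0.846 -0.070
outer loop
vertex -1.443 -2.585 -3.25
vertex -2.7 -3.481 -1.931
vertex -2.685 -3.227 -4.87
endloop
endfacet
facet normal 0.581 0.299 0.757
outer loop
vertex -1.443 -2.585 -3.25
vertex -1.897 -1.858 -3.189
vertex -2.7 -3.481 -1.931
endloop
endfacet
facet normal -0.529 0.846 0.070
outer loop
vertex -3.155 -2.753 -1.87
vertex -1.897 -1.858 -3.189
vertex -4.397 -3.395 -3.49
endloop
endfacet
facet normal -0.581 -0.300 -0.757
outer loop
vertex -3.14 -2.499 -4.809
vertex -2.685 -3.227 -4.87
vertex -4.397 -3.395 -3.49
endloop
endfacet
facet normal -0.529 0.846 0.071
outer loop
vertex -4.397 -3.395 -3.49
vertex -1.897 -1.858 -3.189
vertex -3.14 -2.499 -4.809
endloop
endfacet
facet normal 0.619 0.441 -0.650
outer loop
vertex -3.14 -2.499 -4.809
vertex -1.443 -2.585 -3.25
vertex -2.685 -3.227 -4.87
endloop
endfacet
facet normal 0.619 0.441 -0.650
outer loop
vertex -1.897 -1.858 -3.189
vertex -1.443 -2.585 -3.25
vertex -3.14 -2.499 -4.809
endloop
endfacet

endsolid


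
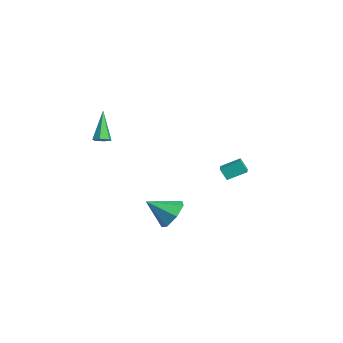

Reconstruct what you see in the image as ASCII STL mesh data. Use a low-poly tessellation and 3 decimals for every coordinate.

solid 
facet normal 0.537 -0.194 -0.821
outer loop
vertex 0.128 -3.551 3.293
vertex -0.224 -3.335 3.012
vertex 0.153 -3.062 3.194
endloop
endfacet
facet normal 0.703 0.106 0.703
outer loop
vertex 0.128 -3.551 3.293
vertex 0.153 -3.062 3.194
vertex -1.256 -2.965 4.588
endloop
endfacet
facet normal 0.536 -0.193 -0.822
outer loop
vertex 0.153 -3.062 3.194
vertex -0.224 -3.335 3.012
vertex -0.2 -2.846 2.913
endloop
endfacet
facet normal 0.334 0.902 0.274
outer loop
vertex 0.153 -3.062 3.194
vertex -0.2 -2.846 2.913
vertex -1.256 -2.965 4.588
endloop
endfacet
facet normal 0.538 -0.193 -0.821
outer loop
vertex -0.2 -2.846 2.913
vertex -0.224 -3.335 3.012
vertex -0.577 -3.12 2.73
endloop
endfacet
facet normal -0.488 0.837 -0.248
outer loop
vertex -0.2 -2.846 2.913
vertex -0.577 -3.12 2.73
vertex -1.256 -2.965 4.588
endloop
endfacet
facet normal 0.537 -0.194 -0.821
outer loop
vertex -0.577 -3.12 2.73
vertex -0.224 -3.335 3.012
vertex -0.601 -3.609 2.83
endloop
endfacet
facet normal -0.940 -0.024 -0.341
outer loop
vertex -0.577 -3.12 2.73
vertex -0.601 -3.609 2.83
vertex -1.256 -2.965 4.588
endloop
endfacet
facet normal 0.536 -0.192 -0.822
outer loop
vertex -0.601 -3.609 2.83
vertex -0.224 -3.335 3.012
vertex -0.248 -3.825 3.111
endloop
endfacet
facet normal -0.570 -0.817 0.087
outer loop
vertex -0.601 -3.609 2.83
vertex -0.248 -3.825 3.111
vertex -1.256 -2.965 4.588
endloop
endfacet
facet normal 0.538 -0.192 -0.821
outer loop
vertex -0.248 -3.825 3.111
vertex -0.224 -3.335 3.012
vertex 0.128 -3.551 3.293
endloop
endfacet
facet normal 0.252 -0.751 0.610
outer loop
vertex -0.248 -3.825 3.111
vertex 0.128 -3.551 3.293
vertex -1.256 -2.965 4.588
endloop
endfacet
facet normal 0.286 0.778 -0.560
outer loop
vertex 1.749 -0.009 -2.098
vertex 0.798 0.085 -2.454
vertex 1.216 0.522 -1.633
endloop
endfacet
facet normal 0.513 -0.214 0.832
outer loop
vertex 1.749 -0.009 -2.098
vertex 1.216 0.522 -1.633
vertex 0.322 -1.205 -1.526
endloop
endfacet
facet normal 0.287 0.777 -0.560
outer loop
vertex 1.216 0.522 -1.633
vertex 0.798 0.085 -2.454
vertex 0.368 0.725 -1.786
endloop
endfacet
facet normal -0.144 0.135 0.980
outer loop
vertex 1.216 0.522 -1.633
vertex 0.368 0.725 -1.786
vertex 0.322 -1.205 -1.526
endloop
endfacet
facet normal 0.288 0.777 -0.560
outer loop
vertex 0.368 0.725 -1.786
vertex 0.798 0.085 -2.454
vertex -0.156 0.446 -2.443
endloop
endfacet
facet normal -0.798 0.099 0.594
outer loop
vertex 0.368 0.725 -1.786
vertex -0.156 0.446 -2.443
vertex 0.322 -1.205 -1.526
endloop
endfacet
facet normal 0.288 0.777 -0.560
outer loop
vertex -0.156 0.446 -2.443
vertex 0.798 0.085 -2.454
vertex 0.039 -0.105 -3.108
endloop
endfacet
facet normal -0.955 -0.296 -0.035
outer loop
vertex -0.156 0.446 -2.443
vertex 0.039 -0.105 -3.108
vertex 0.322 -1.205 -1.526
endloop
endfacet
facet normal 0.287 0.778 -0.559
outer loop
vertex 0.039 -0.105 -3.108
vertex 0.798 0.085 -2.454
vertex 0.805 -0.512 -3.281
endloop
endfacet
facet normal -0.497 -0.752 -0.434
outer loop
vertex 0.039 -0.105 -3.108
vertex 0.805 -0.512 -3.281
vertex 0.322 -1.205 -1.526
endloop
endfacet
facet normal 0.287 0.778 -0.559
outer loop
vertex 0.805 -0.512 -3.281
vertex 0.798 0.085 -2.454
vertex 1.566 -0.469 -2.831
endloop
endfacet
facet normal 0.231 -0.925 -0.302
outer loop
vertex 0.805 -0.512 -3.281
vertex 1.566 -0.469 -2.831
vertex 0.322 -1.205 -1.526
endloop
endfacet
facet normal 0.286 0.778 -0.560
outer loop
vertex 1.566 -0.469 -2.831
vertex 0.798 0.085 -2.454
vertex 1.749 -0.009 -2.098
endloop
endfacet
facet normal 0.679 -0.686 0.261
outer loop
vertex 1.566 -0.469 -2.831
vertex 1.749 -0.009 -2.098
vertex 0.322 -1.205 -1.526
endloop
endfacet
facet normal -0.397 -0.352 0.848
outer loop
vertex -0.534 3.092 -0.263
vertex -0.303 4.128 0.275
vertex -1.458 3.447 -0.548
endloop
endfacet
facet normal -0.195 -0.870 -0.452
outer loop
vertex -1.137 3.732 -1.235
vertex -0.534 3.092 -0.263
vertex -1.458 3.447 -0.548
endloop
endfacet
facet normal -0.397 -0.352 0.848
outer loop
vertex -1.458 3.447 -0.548
vertex -0.303 4.128 0.275
vertex -1.227 4.483 -0.01
endloop
endfacet
facet normal -0.897 0.344 -0.277
outer loop
vertex -1.227 4.483 -0.01
vertex -1.137 3.732 -1.235
vertex -1.458 3.447 -0.548
endloop
endfacet
facet normal 0.897 -0.344 0.277
outer loop
vertex -0.534 3.092 -0.263
vertex 0.018 4.413 -0.412
vertex -0.303 4.128 0.275
endloop
endfacet
facet normal -0.195 -0.870 -0.452
outer loop
vertex -0.213 3.377 -0.95
vertex -0.534 3.092 -0.263
vertex -1.137 3.732 -1.235
endloop
endfacet
facet normal 0.897 -0.344 0.277
outer loop
vertex -0.213 3.377 -0.95
vertex 0.018 4.413 -0.412
vertex -0.534 3.092 -0.263
endloop
endfacet
facet normal 0.195 0.870 0.452
outer loop
vertex -0.303 4.128 0.275
vertex 0.018 4.413 -0.412
vertex -1.227 4.483 -0.01
endloop
endfacet
facet normal -0.897 0.344 -0.277
outer loop
vertex -0.906 4.768 -0.697
vertex -1.137 3.732 -1.235
vertex -1.227 4.483 -0.01
endloop
endfacet
facet normal 0.195 0.870 0.452
outer loop
vertex -1.227 4.483 -0.01
vertex 0.018 4.413 -0.412
vertex -0.906 4.768 -0.697
endloop
endfacet
facet normal 0.397 0.352 -0.848
outer loop
vertex -0.906 4.768 -0.697
vertex -0.213 3.377 -0.95
vertex -1.137 3.732 -1.235
endloop
endfacet
facet normal 0.397 0.352 -0.848
outer loop
vertex 0.018 4.413 -0.412
vertex -0.213 3.377 -0.95
vertex -0.906 4.768 -0.697
endloop
endfacet

endsolid


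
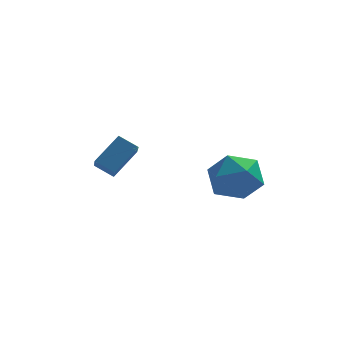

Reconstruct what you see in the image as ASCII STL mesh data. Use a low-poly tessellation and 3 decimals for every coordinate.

solid 
facet normal -0.806 0.315 0.501
outer loop
vertex -1.939 -0.561 2.85
vertex -1.148 0.094 3.711
vertex -1.993 0.464 2.12
endloop
endfacet
facet normal -0.590 -0.489 -0.643
outer loop
vertex -1.332 0.206 1.709
vertex -1.939 -0.561 2.85
vertex -1.993 0.464 2.12
endloop
endfacet
facet normal -0.806 0.315 0.501
outer loop
vertex -1.993 0.464 2.12
vertex -1.148 0.094 3.711
vertex -1.202 1.119 2.981
endloop
endfacet
facet normal -0.043 0.814 -0.580
outer loop
vertex -1.202 1.119 2.981
vertex -1.332 0.206 1.709
vertex -1.993 0.464 2.12
endloop
endfacet
facet normal 0.043 -0.814 0.580
outer loop
vertex -1.939 -0.561 2.85
vertex -0.487 -0.164 3.3
vertex -1.148 0.094 3.711
endloop
endfacet
facet normal -0.590 -0.489 -0.643
outer loop
vertex -1.278 -0.819 2.439
vertex -1.939 -0.561 2.85
vertex -1.332 0.206 1.709
endloop
endfacet
facet normal 0.043 -0.814 0.580
outer loop
vertex -1.278 -0.819 2.439
vertex -0.487 -0.164 3.3
vertex -1.939 -0.561 2.85
endloop
endfacet
facet normal 0.590 0.489 0.643
outer loop
vertex -1.148 0.094 3.711
vertex -0.487 -0.164 3.3
vertex -1.202 1.119 2.981
endloop
endfacet
facet normal -0.043 0.814 -0.580
outer loop
vertex -0.541 0.861 2.57
vertex -1.332 0.206 1.709
vertex -1.202 1.119 2.981
endloop
endfacet
facet normal 0.590 0.489 0.643
outer loop
vertex -1.202 1.119 2.981
vertex -0.487 -0.164 3.3
vertex -0.541 0.861 2.57
endloop
endfacet
facet normal 0.806 -0.315 -0.501
outer loop
vertex -0.541 0.861 2.57
vertex -1.278 -0.819 2.439
vertex -1.332 0.206 1.709
endloop
endfacet
facet normal 0.806 -0.315 -0.501
outer loop
vertex -0.487 -0.164 3.3
vertex -1.278 -0.819 2.439
vertex -0.541 0.861 2.57
endloop
endfacet
facet normal -0.520 0.594 0.614
outer loop
vertex 1.701 -2.979 3.658
vertex 2.318 -3.223 4.417
vertex 2.53 -2.43 3.83
endloop
endfacet
facet normal -0.543 0.838 -0.055
outer loop
vertex 1.701 -2.979 3.658
vertex 2.53 -2.43 3.83
vertex 2.267 -2.663 2.884
endloop
endfacet
facet normal -0.822 0.327 -0.467
outer loop
vertex 1.701 -2.979 3.658
vertex 2.267 -2.663 2.884
vertex 1.893 -3.601 2.886
endloop
endfacet
facet normal -0.971 -0.234 -0.053
outer loop
vertex 1.701 -2.979 3.658
vertex 1.893 -3.601 2.886
vertex 1.925 -3.947 3.834
endloop
endfacet
facet normal -0.785 -0.070 0.616
outer loop
vertex 1.701 -2.979 3.658
vertex 1.925 -3.947 3.834
vertex 2.318 -3.223 4.417
endloop
endfacet
facet normal 0.128 0.954 -0.271
outer loop
vertex 2.267 -2.663 2.884
vertex 2.53 -2.43 3.83
vertex 3.235 -2.713 3.166
endloop
endfacet
facet normal 0.163 0.558 0.813
outer loop
vertex 2.53 -2.43 3.83
vertex 2.318 -3.223 4.417
vertex 3.267 -3.059 4.114
endloop
endfacet
facet normal -0.264 -0.514 0.816
outer loop
vertex 2.318 -3.223 4.417
vertex 1.925 -3.947 3.834
vertex 2.893 -3.997 4.116
endloop
endfacet
facet normal -0.564 -0.781 -0.266
outer loop
vertex 1.925 -3.947 3.834
vertex 1.893 -3.601 2.886
vertex 2.63 -4.23 3.17
endloop
endfacet
facet normal -0.321 0.126 -0.938
outer loop
vertex 1.893 -3.601 2.886
vertex 2.267 -2.663 2.884
vertex 2.842 -3.437 2.583
endloop
endfacet
facet normal 0.971 0.234 0.053
outer loop
vertex 3.459 -3.681 3.342
vertex 3.235 -2.713 3.166
vertex 3.267 -3.059 4.114
endloop
endfacet
facet normal 0.822 -0.327 0.467
outer loop
vertex 3.459 -3.681 3.342
vertex 3.267 -3.059 4.114
vertex 2.893 -3.997 4.116
endloop
endfacet
facet normal 0.543 -0.838 0.055
outer loop
vertex 3.459 -3.681 3.342
vertex 2.893 -3.997 4.116
vertex 2.63 -4.23 3.17
endloop
endfacet
facet normal 0.520 -0.594 -0.614
outer loop
vertex 3.459 -3.681 3.342
vertex 2.63 -4.23 3.17
vertex 2.842 -3.437 2.583
endloop
endfacet
facet normal 0.785 0.070 -0.616
outer loop
vertex 3.459 -3.681 3.342
vertex 2.842 -3.437 2.583
vertex 3.235 -2.713 3.166
endloop
endfacet
facet normal 0.564 0.781 0.266
outer loop
vertex 3.267 -3.059 4.114
vertex 3.235 -2.713 3.166
vertex 2.53 -2.43 3.83
endloop
endfacet
facet normal 0.321 -0.126 0.938
outer loop
vertex 2.893 -3.997 4.116
vertex 3.267 -3.059 4.114
vertex 2.318 -3.223 4.417
endloop
endfacet
facet normal -0.128 -0.954 0.271
outer loop
vertex 2.63 -4.23 3.17
vertex 2.893 -3.997 4.116
vertex 1.925 -3.947 3.834
endloop
endfacet
facet normal -0.163 -0.558 -0.813
outer loop
vertex 2.842 -3.437 2.583
vertex 2.63 -4.23 3.17
vertex 1.893 -3.601 2.886
endloop
endfacet
facet normal 0.264 0.514 -0.816
outer loop
vertex 3.235 -2.713 3.166
vertex 2.842 -3.437 2.583
vertex 2.267 -2.663 2.884
endloop
endfacet

endsolid


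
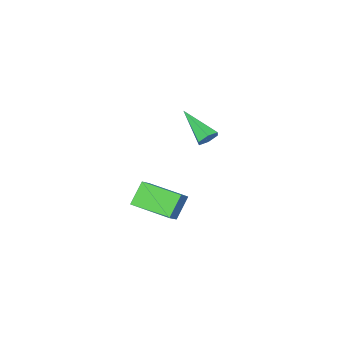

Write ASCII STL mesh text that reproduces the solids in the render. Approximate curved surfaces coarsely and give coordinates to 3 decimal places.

solid 
facet normal -0.001 0.843 -0.538
outer loop
vertex -3.204 -0.571 3.838
vertex -3.482 -0.863 3.381
vertex -3.813 -0.588 3.813
endloop
endfacet
facet normal -0.048 0.313 0.949
outer loop
vertex -3.204 -0.571 3.838
vertex -3.813 -0.588 3.813
vertex -3.478 -2.617 4.499
endloop
endfacet
facet normal -0.001 0.843 -0.538
outer loop
vertex -3.813 -0.588 3.813
vertex -3.482 -0.863 3.381
vertex -4.091 -0.88 3.356
endloop
endfacet
facet normal -0.862 0.029 0.506
outer loop
vertex -3.813 -0.588 3.813
vertex -4.091 -0.88 3.356
vertex -3.478 -2.617 4.499
endloop
endfacet
facet normal -0.002 0.844 -0.537
outer loop
vertex -4.091 -0.88 3.356
vertex -3.482 -0.863 3.381
vertex -3.76 -1.155 2.923
endloop
endfacet
facet normal -0.814 -0.491 -0.310
outer loop
vertex -4.091 -0.88 3.356
vertex -3.76 -1.155 2.923
vertex -3.478 -2.617 4.499
endloop
endfacet
facet normal -0.001 0.843 -0.537
outer loop
vertex -3.76 -1.155 2.923
vertex -3.482 -0.863 3.381
vertex -3.151 -1.138 2.949
endloop
endfacet
facet normal 0.050 -0.728 -0.684
outer loop
vertex -3.76 -1.155 2.923
vertex -3.151 -1.138 2.949
vertex -3.478 -2.617 4.499
endloop
endfacet
facet normal -0.001 0.843 -0.538
outer loop
vertex -3.151 -1.138 2.949
vertex -3.482 -0.863 3.381
vertex -2.873 -0.846 3.406
endloop
endfacet
facet normal 0.863 -0.444 -0.241
outer loop
vertex -3.151 -1.138 2.949
vertex -2.873 -0.846 3.406
vertex -3.478 -2.617 4.499
endloop
endfacet
facet normal -0.001 0.843 -0.538
outer loop
vertex -2.873 -0.846 3.406
vertex -3.482 -0.863 3.381
vertex -3.204 -0.571 3.838
endloop
endfacet
facet normal 0.814 0.077 0.575
outer loop
vertex -2.873 -0.846 3.406
vertex -3.204 -0.571 3.838
vertex -3.478 -2.617 4.499
endloop
endfacet
facet normal -0.707 -0.373 -0.601
outer loop
vertex 1.93 1.275 3.723
vertex 1.226 3.06 3.443
vertex 2.732 1.428 2.686
endloop
endfacet
facet normal 0.363 -0.920 0.145
outer loop
vertex 3.474 1.82 3.317
vertex 1.93 1.275 3.723
vertex 2.732 1.428 2.686
endloop
endfacet
facet normal -0.707 -0.373 -0.601
outer loop
vertex 2.732 1.428 2.686
vertex 1.226 3.06 3.443
vertex 2.028 3.214 2.405
endloop
endfacet
facet normal 0.607 0.116 -0.786
outer loop
vertex 2.028 3.214 2.405
vertex 3.474 1.82 3.317
vertex 2.732 1.428 2.686
endloop
endfacet
facet normal -0.607 -0.116 0.786
outer loop
vertex 1.93 1.275 3.723
vertex 1.968 3.452 4.074
vertex 1.226 3.06 3.443
endloop
endfacet
facet normal 0.363 -0.921 0.144
outer loop
vertex 2.672 1.666 4.355
vertex 1.93 1.275 3.723
vertex 3.474 1.82 3.317
endloop
endfacet
facet normal -0.608 -0.116 0.785
outer loop
vertex 2.672 1.666 4.355
vertex 1.968 3.452 4.074
vertex 1.93 1.275 3.723
endloop
endfacet
facet normal -0.364 0.920 -0.144
outer loop
vertex 1.226 3.06 3.443
vertex 1.968 3.452 4.074
vertex 2.028 3.214 2.405
endloop
endfacet
facet normal 0.608 0.116 -0.786
outer loop
vertex 2.77 3.605 3.037
vertex 3.474 1.82 3.317
vertex 2.028 3.214 2.405
endloop
endfacet
facet normal -0.362 0.921 -0.144
outer loop
vertex 2.028 3.214 2.405
vertex 1.968 3.452 4.074
vertex 2.77 3.605 3.037
endloop
endfacet
facet normal 0.707 0.373 0.601
outer loop
vertex 2.77 3.605 3.037
vertex 2.672 1.666 4.355
vertex 3.474 1.82 3.317
endloop
endfacet
facet normal 0.706 0.373 0.601
outer loop
vertex 1.968 3.452 4.074
vertex 2.672 1.666 4.355
vertex 2.77 3.605 3.037
endloop
endfacet

endsolid


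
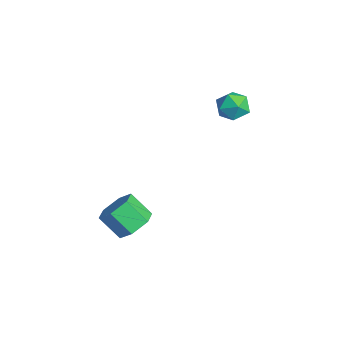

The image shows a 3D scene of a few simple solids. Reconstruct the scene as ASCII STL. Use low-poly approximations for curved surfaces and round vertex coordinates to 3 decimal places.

solid 
facet normal -0.653 -0.313 0.690
outer loop
vertex -3.44 3.82 2.338
vertex -3.304 3.132 2.154
vertex -2.911 3.453 2.672
endloop
endfacet
facet normal -0.350 0.302 0.887
outer loop
vertex -3.44 3.82 2.338
vertex -2.911 3.453 2.672
vertex -2.806 4.144 2.478
endloop
endfacet
facet normal -0.486 0.787 0.381
outer loop
vertex -3.44 3.82 2.338
vertex -2.806 4.144 2.478
vertex -3.134 4.25 1.84
endloop
endfacet
facet normal -0.873 0.471 -0.130
outer loop
vertex -3.44 3.82 2.338
vertex -3.134 4.25 1.84
vertex -3.442 3.624 1.64
endloop
endfacet
facet normal -0.976 -0.209 0.062
outer loop
vertex -3.44 3.82 2.338
vertex -3.442 3.624 1.64
vertex -3.304 3.132 2.154
endloop
endfacet
facet normal 0.356 0.202 0.912
outer loop
vertex -2.806 4.144 2.478
vertex -2.911 3.453 2.672
vertex -2.278 3.656 2.38
endloop
endfacet
facet normal -0.134 -0.794 0.594
outer loop
vertex -2.911 3.453 2.672
vertex -3.304 3.132 2.154
vertex -2.586 3.03 2.18
endloop
endfacet
facet normal -0.656 -0.625 -0.422
outer loop
vertex -3.304 3.132 2.154
vertex -3.442 3.624 1.64
vertex -2.914 3.136 1.542
endloop
endfacet
facet normal -0.490 0.475 -0.731
outer loop
vertex -3.442 3.624 1.64
vertex -3.134 4.25 1.84
vertex -2.809 3.827 1.348
endloop
endfacet
facet normal 0.137 0.986 0.094
outer loop
vertex -3.134 4.25 1.84
vertex -2.806 4.144 2.478
vertex -2.416 4.148 1.866
endloop
endfacet
facet normal 0.873 -0.471 0.130
outer loop
vertex -2.28 3.46 1.682
vertex -2.278 3.656 2.38
vertex -2.586 3.03 2.18
endloop
endfacet
facet normal 0.486 -0.787 -0.381
outer loop
vertex -2.28 3.46 1.682
vertex -2.586 3.03 2.18
vertex -2.914 3.136 1.542
endloop
endfacet
facet normal 0.350 -0.302 -0.887
outer loop
vertex -2.28 3.46 1.682
vertex -2.914 3.136 1.542
vertex -2.809 3.827 1.348
endloop
endfacet
facet normal 0.653 0.313 -0.690
outer loop
vertex -2.28 3.46 1.682
vertex -2.809 3.827 1.348
vertex -2.416 4.148 1.866
endloop
endfacet
facet normal 0.976 0.209 -0.062
outer loop
vertex -2.28 3.46 1.682
vertex -2.416 4.148 1.866
vertex -2.278 3.656 2.38
endloop
endfacet
facet normal 0.490 -0.475 0.731
outer loop
vertex -2.586 3.03 2.18
vertex -2.278 3.656 2.38
vertex -2.911 3.453 2.672
endloop
endfacet
facet normal -0.137 -0.986 -0.094
outer loop
vertex -2.914 3.136 1.542
vertex -2.586 3.03 2.18
vertex -3.304 3.132 2.154
endloop
endfacet
facet normal -0.356 -0.202 -0.912
outer loop
vertex -2.809 3.827 1.348
vertex -2.914 3.136 1.542
vertex -3.442 3.624 1.64
endloop
endfacet
facet normal 0.134 0.794 -0.594
outer loop
vertex -2.416 4.148 1.866
vertex -2.809 3.827 1.348
vertex -3.134 4.25 1.84
endloop
endfacet
facet normal 0.656 0.625 0.422
outer loop
vertex -2.278 3.656 2.38
vertex -2.416 4.148 1.866
vertex -2.806 4.144 2.478
endloop
endfacet
facet normal 0.479 0.524 -0.704
outer loop
vertex -0.733 -0.261 -1.978
vertex -1.193 -0.585 -2.532
vertex -1.412 0.087 -2.181
endloop
endfacet
facet normal 0.176 0.729 0.662
outer loop
vertex -0.733 -0.261 -1.978
vertex -1.412 0.087 -2.181
vertex -1.308 -0.89 -1.133
endloop
endfacet
facet normal 0.176 0.729 0.662
outer loop
vertex -1.308 -0.89 -1.133
vertex -1.412 0.087 -2.181
vertex -1.987 -0.542 -1.336
endloop
endfacet
facet normal -0.479 -0.525 0.704
outer loop
vertex -1.308 -0.89 -1.133
vertex -1.987 -0.542 -1.336
vertex -1.767 -1.215 -1.688
endloop
endfacet
facet normal 0.479 0.524 -0.704
outer loop
vertex -1.412 0.087 -2.181
vertex -1.193 -0.585 -2.532
vertex -1.872 -0.237 -2.735
endloop
endfacet
facet normal -0.657 0.746 0.109
outer loop
vertex -1.412 0.087 -2.181
vertex -1.872 -0.237 -2.735
vertex -1.987 -0.542 -1.336
endloop
endfacet
facet normal -0.657 0.746 0.109
outer loop
vertex -1.987 -0.542 -1.336
vertex -1.872 -0.237 -2.735
vertex -2.447 -0.866 -1.891
endloop
endfacet
facet normal -0.479 -0.525 0.704
outer loop
vertex -1.987 -0.542 -1.336
vertex -2.447 -0.866 -1.891
vertex -1.767 -1.215 -1.688
endloop
endfacet
facet normal 0.479 0.525 -0.704
outer loop
vertex -1.872 -0.237 -2.735
vertex -1.193 -0.585 -2.532
vertex -1.652 -0.91 -3.087
endloop
endfacet
facet normal -0.832 0.018 -0.554
outer loop
vertex -1.872 -0.237 -2.735
vertex -1.652 -0.91 -3.087
vertex -2.447 -0.866 -1.891
endloop
endfacet
facet normal -0.832 0.017 -0.554
outer loop
vertex -2.447 -0.866 -1.891
vertex -1.652 -0.91 -3.087
vertex -2.227 -1.539 -2.242
endloop
endfacet
facet normal -0.479 -0.524 0.704
outer loop
vertex -2.447 -0.866 -1.891
vertex -2.227 -1.539 -2.242
vertex -1.767 -1.215 -1.688
endloop
endfacet
facet normal 0.479 0.525 -0.704
outer loop
vertex -1.652 -0.91 -3.087
vertex -1.193 -0.585 -2.532
vertex -0.973 -1.258 -2.884
endloop
endfacet
facet normal -0.176 -0.729 -0.662
outer loop
vertex -1.652 -0.91 -3.087
vertex -0.973 -1.258 -2.884
vertex -2.227 -1.539 -2.242
endloop
endfacet
facet normal -0.176 -0.729 -0.662
outer loop
vertex -2.227 -1.539 -2.242
vertex -0.973 -1.258 -2.884
vertex -1.548 -1.887 -2.039
endloop
endfacet
facet normal -0.479 -0.524 0.704
outer loop
vertex -2.227 -1.539 -2.242
vertex -1.548 -1.887 -2.039
vertex -1.767 -1.215 -1.688
endloop
endfacet
facet normal 0.479 0.525 -0.704
outer loop
vertex -0.973 -1.258 -2.884
vertex -1.193 -0.585 -2.532
vertex -0.513 -0.934 -2.329
endloop
endfacet
facet normal 0.657 -0.746 -0.109
outer loop
vertex -0.973 -1.258 -2.884
vertex -0.513 -0.934 -2.329
vertex -1.548 -1.887 -2.039
endloop
endfacet
facet normal 0.657 -0.746 -0.109
outer loop
vertex -1.548 -1.887 -2.039
vertex -0.513 -0.934 -2.329
vertex -1.088 -1.563 -1.485
endloop
endfacet
facet normal -0.479 -0.524 0.704
outer loop
vertex -1.548 -1.887 -2.039
vertex -1.088 -1.563 -1.485
vertex -1.767 -1.215 -1.688
endloop
endfacet
facet normal 0.479 0.524 -0.704
outer loop
vertex -0.513 -0.934 -2.329
vertex -1.193 -0.585 -2.532
vertex -0.733 -0.261 -1.978
endloop
endfacet
facet normal 0.832 -0.017 0.554
outer loop
vertex -0.513 -0.934 -2.329
vertex -0.733 -0.261 -1.978
vertex -1.088 -1.563 -1.485
endloop
endfacet
facet normal 0.833 -0.017 0.554
outer loop
vertex -1.088 -1.563 -1.485
vertex -0.733 -0.261 -1.978
vertex -1.308 -0.89 -1.133
endloop
endfacet
facet normal -0.479 -0.525 0.704
outer loop
vertex -1.088 -1.563 -1.485
vertex -1.308 -0.89 -1.133
vertex -1.767 -1.215 -1.688
endloop
endfacet

endsolid


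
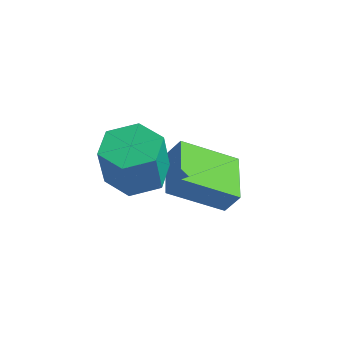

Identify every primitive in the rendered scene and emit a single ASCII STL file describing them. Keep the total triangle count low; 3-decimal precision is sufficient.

solid 
facet normal -0.513 -0.204 -0.834
outer loop
vertex -1.656 -2.211 2.012
vertex -2.951 -0.922 2.493
vertex -0.575 -0.744 0.988
endloop
endfacet
facet normal 0.686 -0.682 -0.254
outer loop
vertex -0.109 -0.558 1.747
vertex -1.656 -2.211 2.012
vertex -0.575 -0.744 0.988
endloop
endfacet
facet normal -0.513 -0.204 -0.834
outer loop
vertex -0.575 -0.744 0.988
vertex -2.951 -0.922 2.493
vertex -1.871 0.545 1.469
endloop
endfacet
facet normal 0.517 0.702 -0.489
outer loop
vertex -1.871 0.545 1.469
vertex -0.109 -0.558 1.747
vertex -0.575 -0.744 0.988
endloop
endfacet
facet normal -0.517 -0.702 0.490
outer loop
vertex -1.656 -2.211 2.012
vertex -2.485 -0.736 3.252
vertex -2.951 -0.922 2.493
endloop
endfacet
facet normal 0.685 -0.682 -0.255
outer loop
vertex -1.189 -2.025 2.771
vertex -1.656 -2.211 2.012
vertex -0.109 -0.558 1.747
endloop
endfacet
facet normal -0.517 -0.702 0.490
outer loop
vertex -1.189 -2.025 2.771
vertex -2.485 -0.736 3.252
vertex -1.656 -2.211 2.012
endloop
endfacet
facet normal -0.686 0.682 0.254
outer loop
vertex -2.951 -0.922 2.493
vertex -2.485 -0.736 3.252
vertex -1.871 0.545 1.469
endloop
endfacet
facet normal 0.517 0.702 -0.490
outer loop
vertex -1.404 0.731 2.228
vertex -0.109 -0.558 1.747
vertex -1.871 0.545 1.469
endloop
endfacet
facet normal -0.685 0.682 0.254
outer loop
vertex -1.871 0.545 1.469
vertex -2.485 -0.736 3.252
vertex -1.404 0.731 2.228
endloop
endfacet
facet normal 0.513 0.204 0.834
outer loop
vertex -1.404 0.731 2.228
vertex -1.189 -2.025 2.771
vertex -0.109 -0.558 1.747
endloop
endfacet
facet normal 0.513 0.204 0.834
outer loop
vertex -2.485 -0.736 3.252
vertex -1.189 -2.025 2.771
vertex -1.404 0.731 2.228
endloop
endfacet
facet normal -0.171 0.306 -0.936
outer loop
vertex -1.629 -2.06 3.225
vertex -2.139 -2.923 3.036
vertex -2.634 -2.106 3.394
endloop
endfacet
facet normal 0.009 0.951 0.310
outer loop
vertex -1.629 -2.06 3.225
vertex -2.634 -2.106 3.394
vertex -1.331 -2.594 4.854
endloop
endfacet
facet normal 0.008 0.950 0.311
outer loop
vertex -1.331 -2.594 4.854
vertex -2.634 -2.106 3.394
vertex -2.336 -2.641 5.023
endloop
endfacet
facet normal 0.172 -0.308 0.936
outer loop
vertex -1.331 -2.594 4.854
vertex -2.336 -2.641 5.023
vertex -1.841 -3.457 4.664
endloop
endfacet
facet normal -0.171 0.306 -0.936
outer loop
vertex -2.634 -2.106 3.394
vertex -2.139 -2.923 3.036
vertex -3.144 -2.969 3.205
endloop
endfacet
facet normal -0.849 0.436 0.299
outer loop
vertex -2.634 -2.106 3.394
vertex -3.144 -2.969 3.205
vertex -2.336 -2.641 5.023
endloop
endfacet
facet normal -0.849 0.436 0.299
outer loop
vertex -2.336 -2.641 5.023
vertex -3.144 -2.969 3.205
vertex -2.845 -3.503 4.833
endloop
endfacet
facet normal 0.172 -0.308 0.936
outer loop
vertex -2.336 -2.641 5.023
vertex -2.845 -3.503 4.833
vertex -1.841 -3.457 4.664
endloop
endfacet
facet normal -0.171 0.307 -0.936
outer loop
vertex -3.144 -2.969 3.205
vertex -2.139 -2.923 3.036
vertex -2.649 -3.786 2.846
endloop
endfacet
facet normal -0.857 -0.515 -0.011
outer loop
vertex -3.144 -2.969 3.205
vertex -2.649 -3.786 2.846
vertex -2.845 -3.503 4.833
endloop
endfacet
facet normal -0.858 -0.514 -0.011
outer loop
vertex -2.845 -3.503 4.833
vertex -2.649 -3.786 2.846
vertex -2.351 -4.32 4.475
endloop
endfacet
facet normal 0.172 -0.306 0.936
outer loop
vertex -2.845 -3.503 4.833
vertex -2.351 -4.32 4.475
vertex -1.841 -3.457 4.664
endloop
endfacet
facet normal -0.172 0.308 -0.936
outer loop
vertex -2.649 -3.786 2.846
vertex -2.139 -2.923 3.036
vertex -1.644 -3.739 2.677
endloop
endfacet
facet normal -0.008 -0.951 -0.310
outer loop
vertex -2.649 -3.786 2.846
vertex -1.644 -3.739 2.677
vertex -2.351 -4.32 4.475
endloop
endfacet
facet normal -0.009 -0.951 -0.311
outer loop
vertex -2.351 -4.32 4.475
vertex -1.644 -3.739 2.677
vertex -1.346 -4.274 4.306
endloop
endfacet
facet normal 0.171 -0.306 0.936
outer loop
vertex -2.351 -4.32 4.475
vertex -1.346 -4.274 4.306
vertex -1.841 -3.457 4.664
endloop
endfacet
facet normal -0.172 0.308 -0.936
outer loop
vertex -1.644 -3.739 2.677
vertex -2.139 -2.923 3.036
vertex -1.135 -2.877 2.867
endloop
endfacet
facet normal 0.849 -0.436 -0.298
outer loop
vertex -1.644 -3.739 2.677
vertex -1.135 -2.877 2.867
vertex -1.346 -4.274 4.306
endloop
endfacet
facet normal 0.849 -0.436 -0.299
outer loop
vertex -1.346 -4.274 4.306
vertex -1.135 -2.877 2.867
vertex -0.836 -3.411 4.495
endloop
endfacet
facet normal 0.171 -0.306 0.936
outer loop
vertex -1.346 -4.274 4.306
vertex -0.836 -3.411 4.495
vertex -1.841 -3.457 4.664
endloop
endfacet
facet normal -0.172 0.306 -0.936
outer loop
vertex -1.135 -2.877 2.867
vertex -2.139 -2.923 3.036
vertex -1.629 -2.06 3.225
endloop
endfacet
facet normal 0.858 0.514 0.011
outer loop
vertex -1.135 -2.877 2.867
vertex -1.629 -2.06 3.225
vertex -0.836 -3.411 4.495
endloop
endfacet
facet normal 0.857 0.514 0.012
outer loop
vertex -0.836 -3.411 4.495
vertex -1.629 -2.06 3.225
vertex -1.331 -2.594 4.854
endloop
endfacet
facet normal 0.171 -0.307 0.936
outer loop
vertex -0.836 -3.411 4.495
vertex -1.331 -2.594 4.854
vertex -1.841 -3.457 4.664
endloop
endfacet

endsolid


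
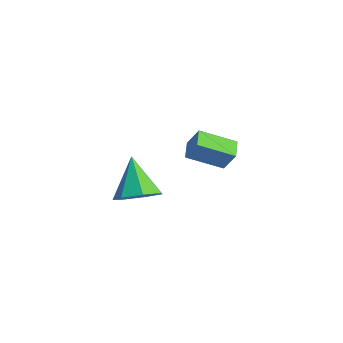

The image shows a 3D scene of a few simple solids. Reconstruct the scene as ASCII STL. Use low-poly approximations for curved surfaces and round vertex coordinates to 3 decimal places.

solid 
facet normal -0.785 0.571 0.241
outer loop
vertex 1.134 3.452 0.492
vertex 1.961 4.921 -0.295
vertex 0.598 3.173 -0.591
endloop
endfacet
facet normal -0.445 -0.789 0.423
outer loop
vertex 1.359 2.619 -0.825
vertex 1.134 3.452 0.492
vertex 0.598 3.173 -0.591
endloop
endfacet
facet normal -0.785 0.571 0.241
outer loop
vertex 0.598 3.173 -0.591
vertex 1.961 4.921 -0.295
vertex 1.425 4.642 -1.378
endloop
endfacet
facet normal -0.432 -0.225 -0.873
outer loop
vertex 1.425 4.642 -1.378
vertex 1.359 2.619 -0.825
vertex 0.598 3.173 -0.591
endloop
endfacet
facet normal 0.432 0.225 0.873
outer loop
vertex 1.134 3.452 0.492
vertex 2.722 4.367 -0.529
vertex 1.961 4.921 -0.295
endloop
endfacet
facet normal -0.445 -0.789 0.423
outer loop
vertex 1.895 2.898 0.258
vertex 1.134 3.452 0.492
vertex 1.359 2.619 -0.825
endloop
endfacet
facet normal 0.432 0.225 0.873
outer loop
vertex 1.895 2.898 0.258
vertex 2.722 4.367 -0.529
vertex 1.134 3.452 0.492
endloop
endfacet
facet normal 0.445 0.789 -0.423
outer loop
vertex 1.961 4.921 -0.295
vertex 2.722 4.367 -0.529
vertex 1.425 4.642 -1.378
endloop
endfacet
facet normal -0.432 -0.225 -0.873
outer loop
vertex 2.186 4.088 -1.612
vertex 1.359 2.619 -0.825
vertex 1.425 4.642 -1.378
endloop
endfacet
facet normal 0.445 0.789 -0.423
outer loop
vertex 1.425 4.642 -1.378
vertex 2.722 4.367 -0.529
vertex 2.186 4.088 -1.612
endloop
endfacet
facet normal 0.785 -0.571 -0.241
outer loop
vertex 2.186 4.088 -1.612
vertex 1.895 2.898 0.258
vertex 1.359 2.619 -0.825
endloop
endfacet
facet normal 0.785 -0.571 -0.241
outer loop
vertex 2.722 4.367 -0.529
vertex 1.895 2.898 0.258
vertex 2.186 4.088 -1.612
endloop
endfacet
facet normal 0.654 -0.217 -0.725
outer loop
vertex 4.778 -1.473 0.795
vertex 4.027 -1.251 0.051
vertex 4.747 -0.584 0.501
endloop
endfacet
facet normal 0.400 0.300 0.866
outer loop
vertex 4.778 -1.473 0.795
vertex 4.747 -0.584 0.501
vertex 2.693 -0.809 1.529
endloop
endfacet
facet normal 0.654 -0.217 -0.725
outer loop
vertex 4.747 -0.584 0.501
vertex 4.027 -1.251 0.051
vertex 4.174 -0.197 -0.132
endloop
endfacet
facet normal 0.121 0.892 0.436
outer loop
vertex 4.747 -0.584 0.501
vertex 4.174 -0.197 -0.132
vertex 2.693 -0.809 1.529
endloop
endfacet
facet normal 0.654 -0.217 -0.725
outer loop
vertex 4.174 -0.197 -0.132
vertex 4.027 -1.251 0.051
vertex 3.49 -0.605 -0.627
endloop
endfacet
facet normal -0.463 0.882 -0.088
outer loop
vertex 4.174 -0.197 -0.132
vertex 3.49 -0.605 -0.627
vertex 2.693 -0.809 1.529
endloop
endfacet
facet normal 0.654 -0.216 -0.725
outer loop
vertex 3.49 -0.605 -0.627
vertex 4.027 -1.251 0.051
vertex 3.211 -1.499 -0.612
endloop
endfacet
facet normal -0.909 0.279 -0.310
outer loop
vertex 3.49 -0.605 -0.627
vertex 3.211 -1.499 -0.612
vertex 2.693 -0.809 1.529
endloop
endfacet
facet normal 0.654 -0.217 -0.724
outer loop
vertex 3.211 -1.499 -0.612
vertex 4.027 -1.251 0.051
vertex 3.546 -2.207 -0.097
endloop
endfacet
facet normal -0.883 -0.464 -0.064
outer loop
vertex 3.211 -1.499 -0.612
vertex 3.546 -2.207 -0.097
vertex 2.693 -0.809 1.529
endloop
endfacet
facet normal 0.654 -0.217 -0.724
outer loop
vertex 3.546 -2.207 -0.097
vertex 4.027 -1.251 0.051
vertex 4.243 -2.195 0.529
endloop
endfacet
facet normal -0.404 -0.788 0.465
outer loop
vertex 3.546 -2.207 -0.097
vertex 4.243 -2.195 0.529
vertex 2.693 -0.809 1.529
endloop
endfacet
facet normal 0.654 -0.217 -0.725
outer loop
vertex 4.243 -2.195 0.529
vertex 4.027 -1.251 0.051
vertex 4.778 -1.473 0.795
endloop
endfacet
facet normal 0.167 -0.447 0.879
outer loop
vertex 4.243 -2.195 0.529
vertex 4.778 -1.473 0.795
vertex 2.693 -0.809 1.529
endloop
endfacet

endsolid
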